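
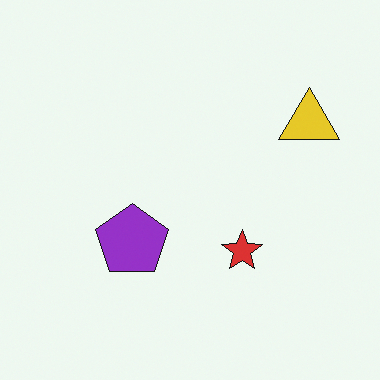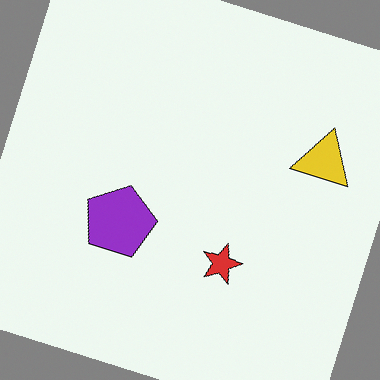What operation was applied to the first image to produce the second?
This is the original image rotated clockwise by a moderate amount.

Every shape is tilted by the same angle and the image corners show triangular fill wedges — a whole-image rotation by a non-right angle.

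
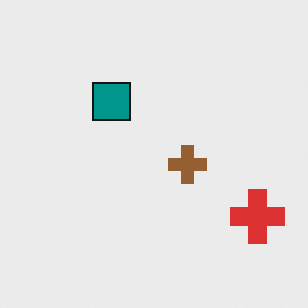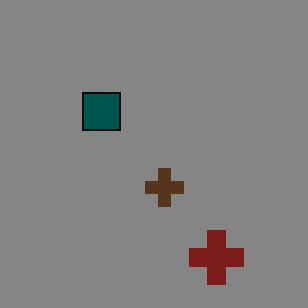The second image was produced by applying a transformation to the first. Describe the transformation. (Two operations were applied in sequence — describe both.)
The transformation is: transposed (reflected across the top-left ↔ bottom-right diagonal), then noticeably darkened.

Shapes have swapped their row and column positions — what was in the top-right is now in the bottom-left — a diagonal reflection. Every pixel — background and shapes alike — is uniformly darkened.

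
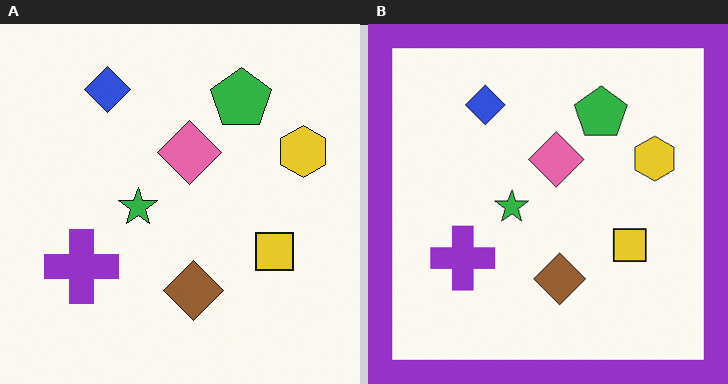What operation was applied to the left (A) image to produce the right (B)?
The image was framed with a purple border.

A solid purple frame runs around the edge of the right (B) image, with the content slightly shrunk inside it.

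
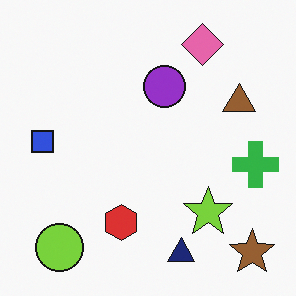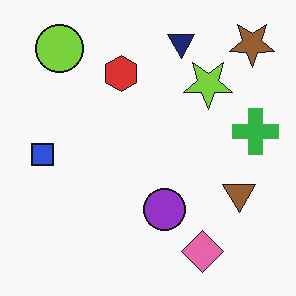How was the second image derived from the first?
The transformation is: flipped vertically (top ↔ bottom).

The navy triangle is in the bottom of the first image and the top of the second — shapes on opposite sides of the horizontal midline have swapped in a mirror flip.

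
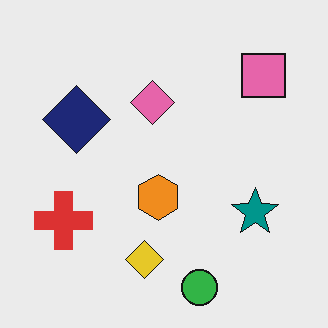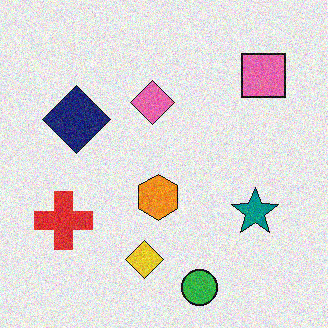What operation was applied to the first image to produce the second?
This is the original image degraded with visible gaussian noise.

Random speckle covers the whole image, including the flat background.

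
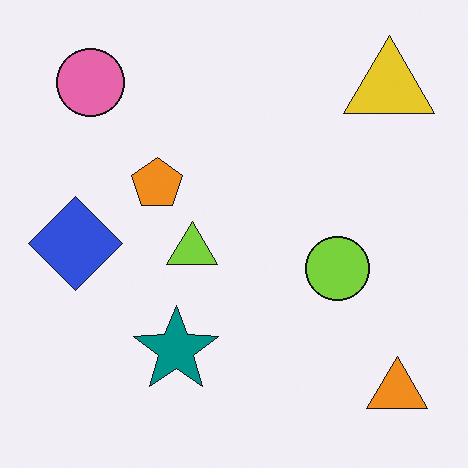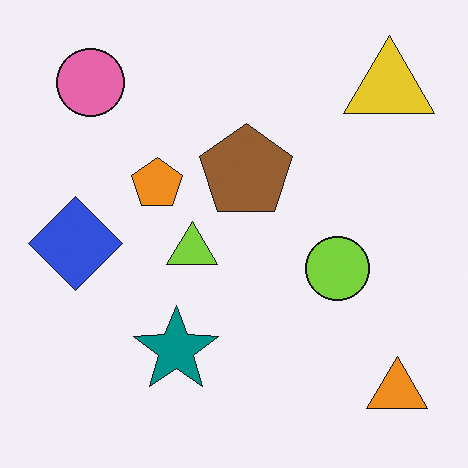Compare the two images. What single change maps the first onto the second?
Overlaid with an additional brown pentagon.

A brown pentagon appears in the second image that is absent from the first.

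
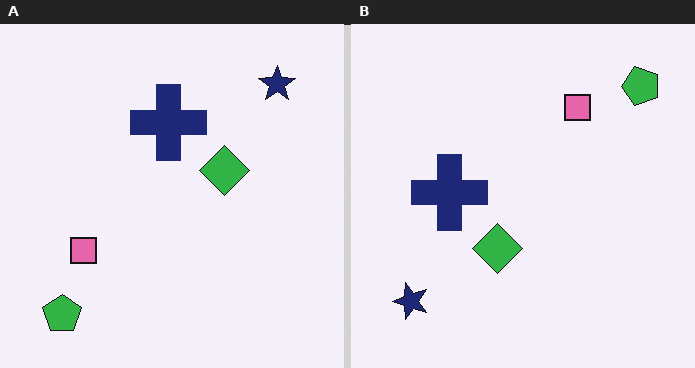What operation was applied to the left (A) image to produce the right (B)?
This is the original image transposed (reflected across the top-left ↔ bottom-right diagonal).

Shapes have swapped their row and column positions — what was in the top-right is now in the bottom-left — a diagonal reflection.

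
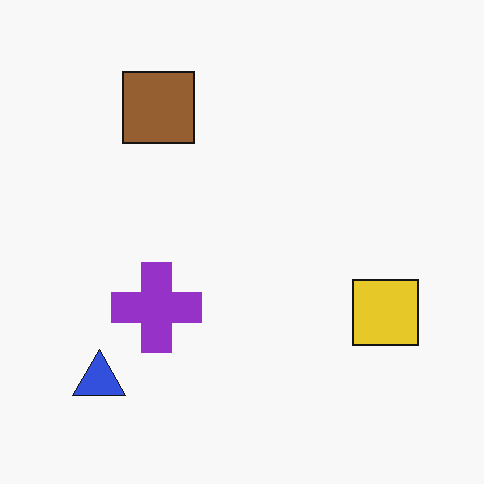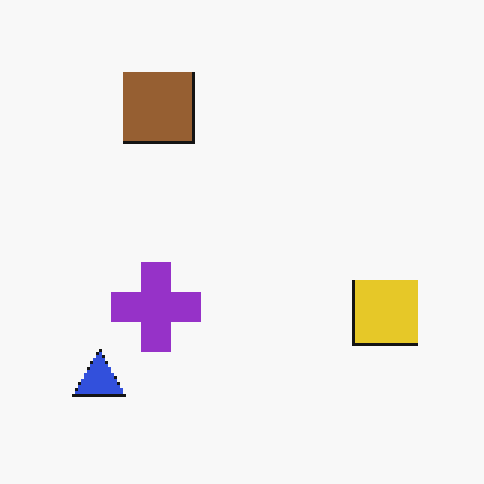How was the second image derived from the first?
It was mildly pixelated.

Shapes are reduced to large square blocks; fine edges and outlines are lost — a downscale-then-upscale (mosaic) effect.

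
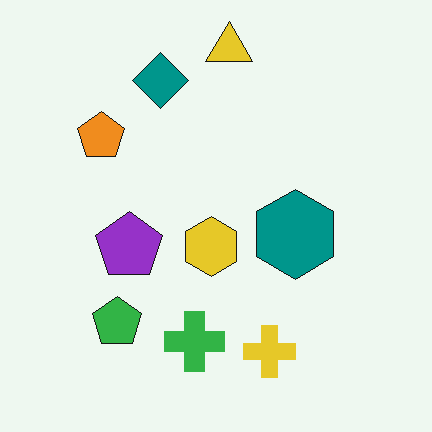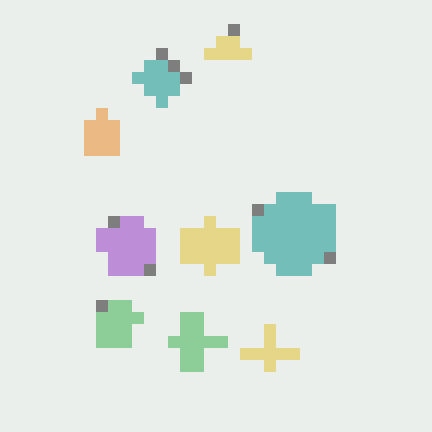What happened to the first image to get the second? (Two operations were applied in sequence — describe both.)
The image was washed out (contrast reduced), then heavily pixelated into large blocks.

Tones are pushed toward mid-grey across the whole image — a global contrast change. Shapes are reduced to large square blocks; fine edges and outlines are lost — a downscale-then-upscale (mosaic) effect.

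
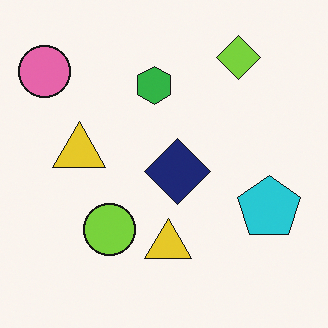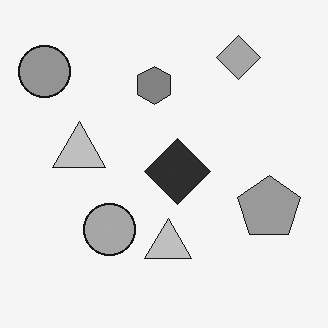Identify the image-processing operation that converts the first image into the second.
The transformation is: converted to grayscale.

All color is removed — every shape is now a shade of grey.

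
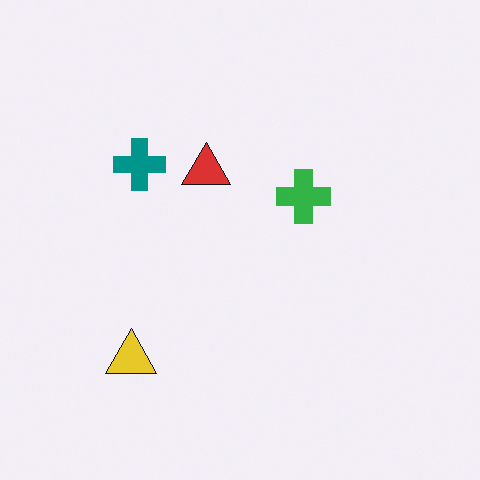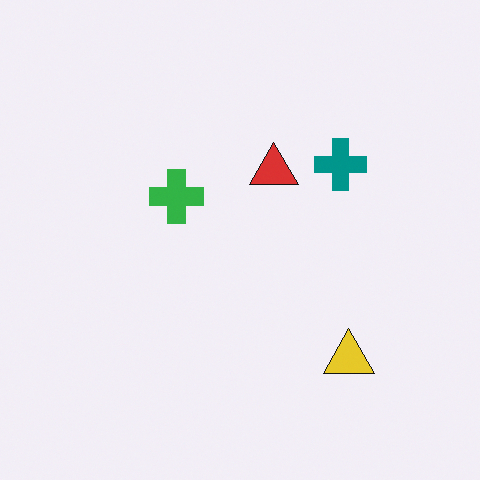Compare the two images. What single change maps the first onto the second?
Flipped horizontally (left ↔ right).

The yellow triangle is in the bottom-left of the first image and the bottom-right of the second — shapes on opposite sides of the vertical midline have swapped in a mirror flip.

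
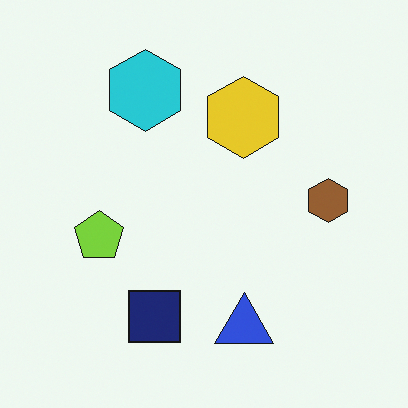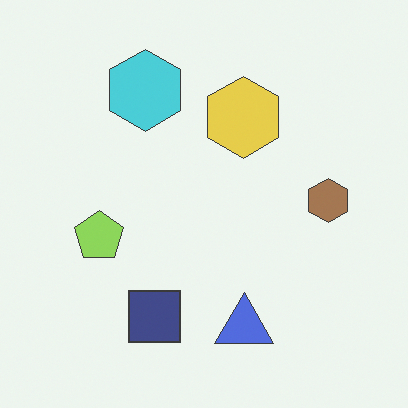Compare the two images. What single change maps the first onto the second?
The transformation is: given slightly reduced contrast.

Tones are pushed toward mid-grey across the whole image — a global contrast change.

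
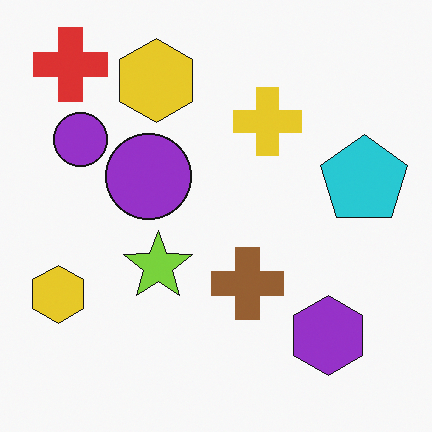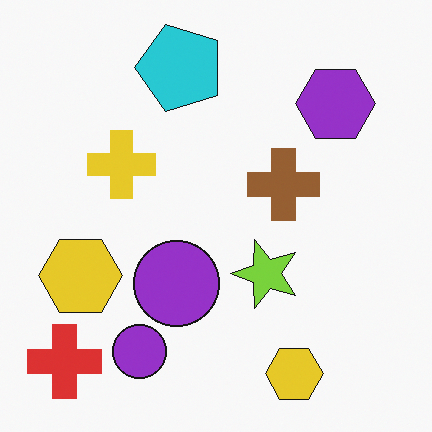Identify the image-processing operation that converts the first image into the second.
Rotated 90° counter-clockwise.

The red cross sits in the top-left of the first image and the bottom-left of the second — consistent with a whole-image 90° counter-clockwise rotation.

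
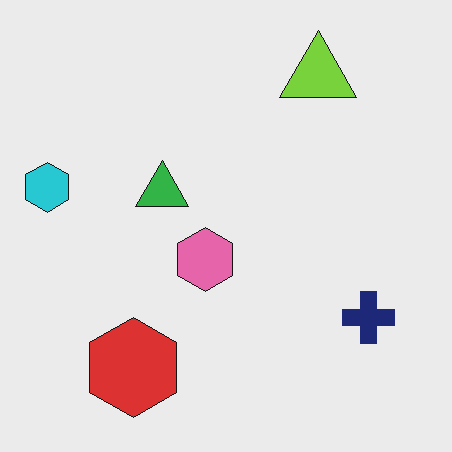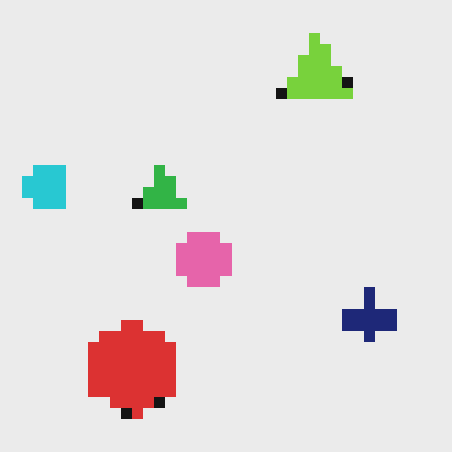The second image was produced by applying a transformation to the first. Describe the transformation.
It was heavily pixelated into large blocks.

Shapes are reduced to large square blocks; fine edges and outlines are lost — a downscale-then-upscale (mosaic) effect.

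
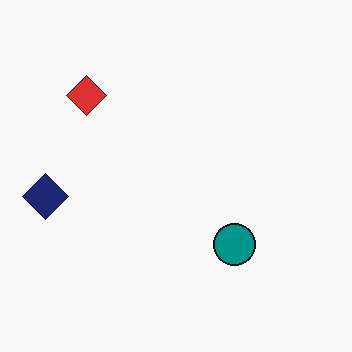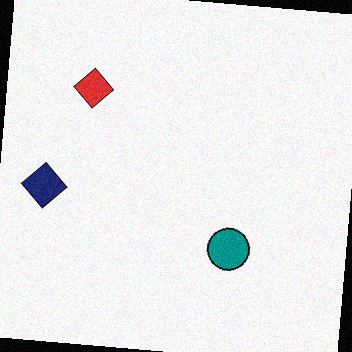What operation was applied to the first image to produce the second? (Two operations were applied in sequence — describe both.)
It was rotated clockwise by a slight angle, then degraded with light additive noise.

Every shape is tilted by the same angle and the image corners show triangular fill wedges — a whole-image rotation by a non-right angle. Random speckle covers the whole image, including the flat background.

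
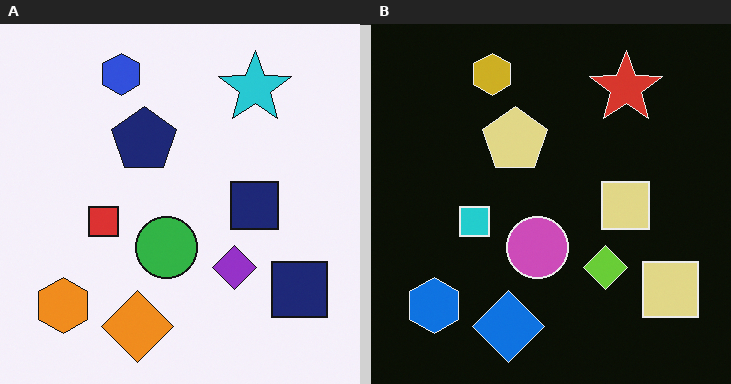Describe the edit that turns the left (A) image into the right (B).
The image was color-inverted (negative).

The light background has become dark and every shape's color is its complement — a photographic negative.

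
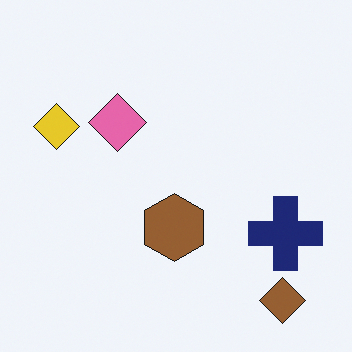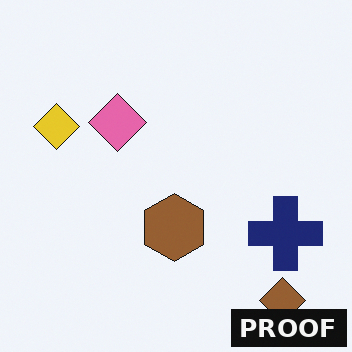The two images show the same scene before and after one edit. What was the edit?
The transformation is: watermarked with the text "PROOF" in the lower-right corner.

A dark label reading "PROOF" appears in the lower-right corner.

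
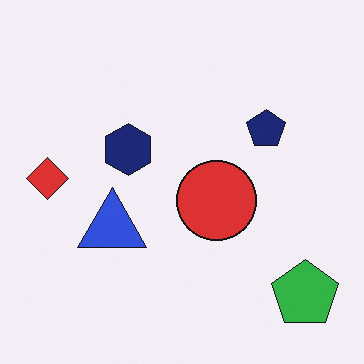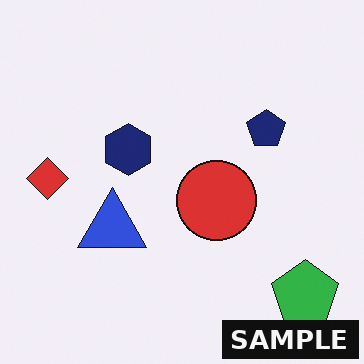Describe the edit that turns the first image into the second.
Watermarked with the text "SAMPLE" in the lower-right corner.

A dark label reading "SAMPLE" appears in the lower-right corner.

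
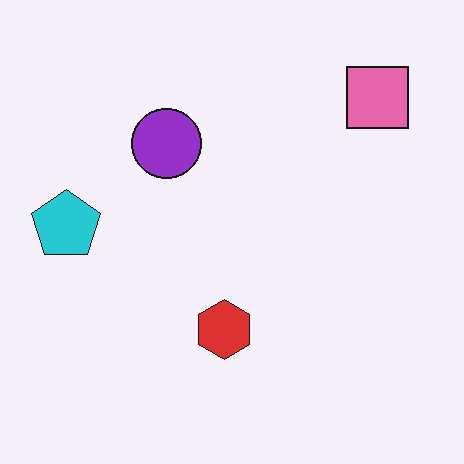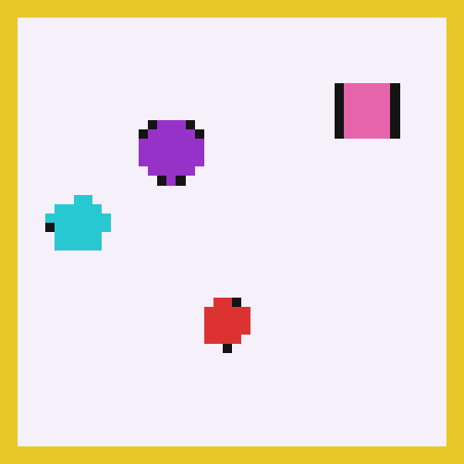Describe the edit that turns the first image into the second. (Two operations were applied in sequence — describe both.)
This is the original image coarsely pixelated, then framed with a yellow border.

Shapes are reduced to large square blocks; fine edges and outlines are lost — a downscale-then-upscale (mosaic) effect. A solid yellow frame runs around the edge of the second image, with the content slightly shrunk inside it.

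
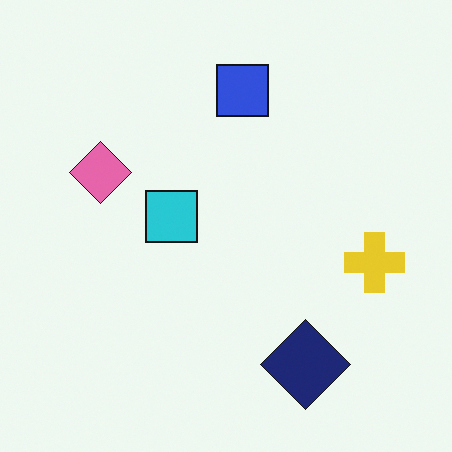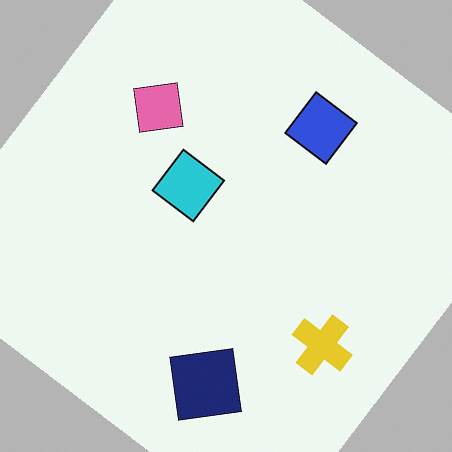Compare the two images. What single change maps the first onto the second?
The second image is the first rotated clockwise by a large amount — several tens of degrees.

Every shape is tilted by the same angle and the image corners show triangular fill wedges — a whole-image rotation by a non-right angle.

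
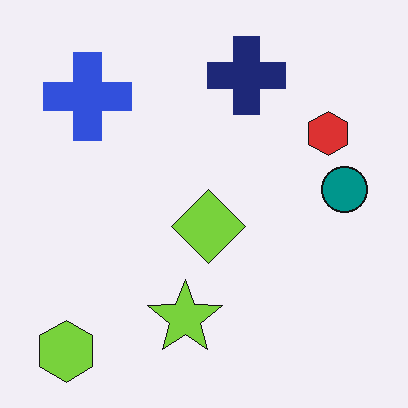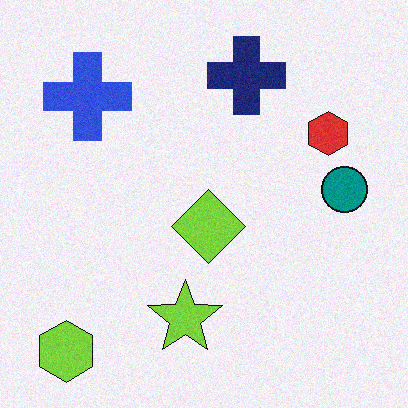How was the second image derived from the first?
The second image is the first degraded with subtle gaussian noise.

Random speckle covers the whole image, including the flat background.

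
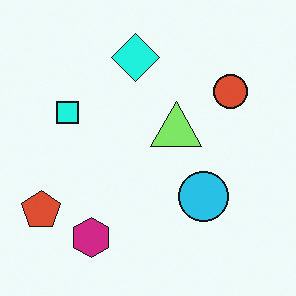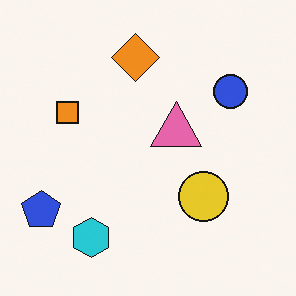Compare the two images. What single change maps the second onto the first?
It was hue-shifted noticeably.

Every shape's color has rotated by the same amount around the hue wheel — a uniform hue shift.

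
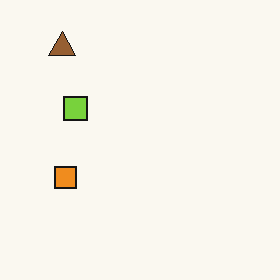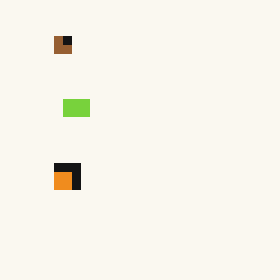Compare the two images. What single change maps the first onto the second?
The image was coarsely pixelated.

Shapes are reduced to large square blocks; fine edges and outlines are lost — a downscale-then-upscale (mosaic) effect.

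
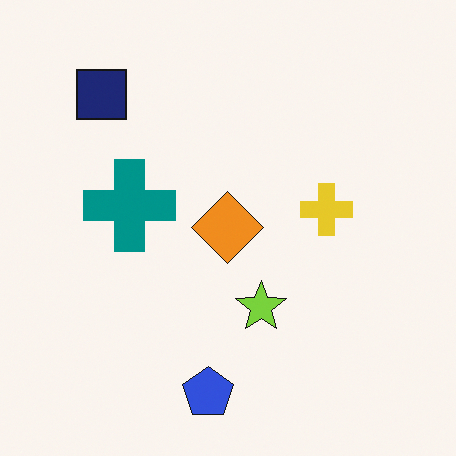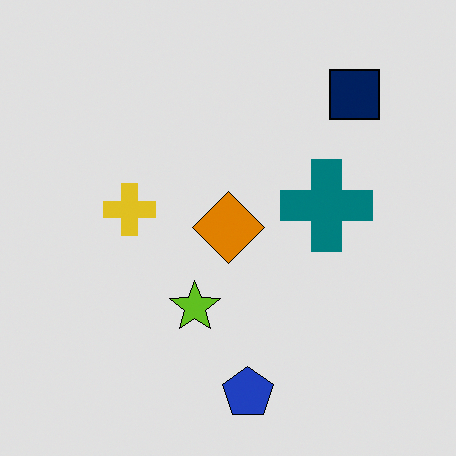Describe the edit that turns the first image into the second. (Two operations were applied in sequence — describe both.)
The second image is the first moderately posterized, then flipped horizontally (left ↔ right).

Each flat color has snapped to a coarser quantized level — most visibly, the near-white background has dropped to a flat grey. The navy square is in the top-left of the first image and the top-right of the second — shapes on opposite sides of the vertical midline have swapped in a mirror flip.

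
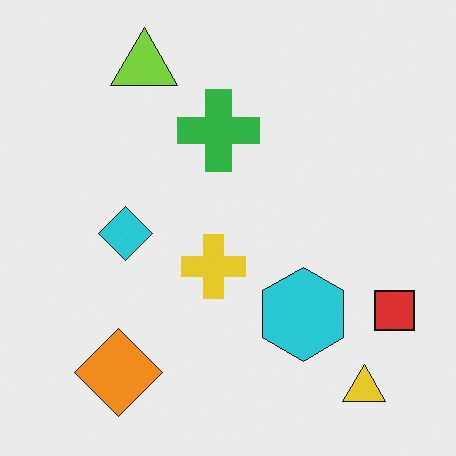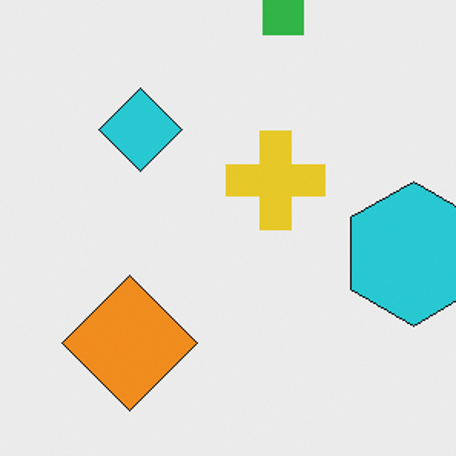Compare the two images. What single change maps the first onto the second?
It was cropped slightly and scaled back up.

The visible shapes are larger and the field of view is narrower; shapes near the original edges may be partly or wholly outside the frame — a crop-and-rescale.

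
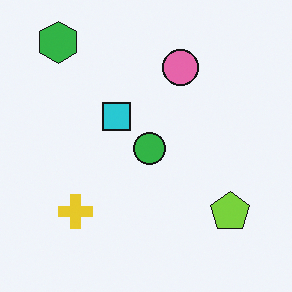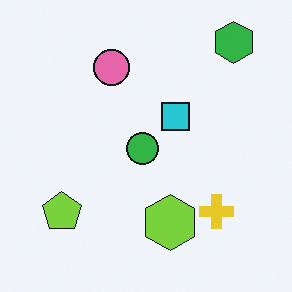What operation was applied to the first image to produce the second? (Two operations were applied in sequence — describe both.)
The second image is the first flipped horizontally (left ↔ right), then overlaid with an additional lime hexagon.

The green hexagon is in the top-left of the first image and the top-right of the second — shapes on opposite sides of the vertical midline have swapped in a mirror flip. A lime hexagon appears in the second image that is absent from the first.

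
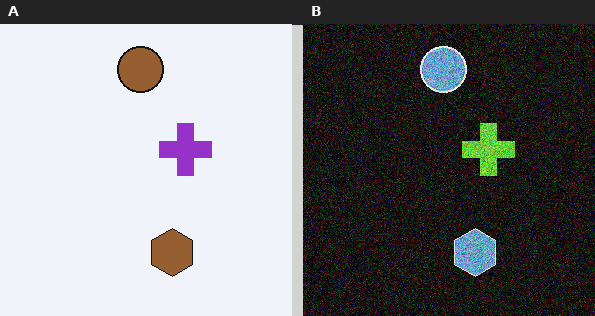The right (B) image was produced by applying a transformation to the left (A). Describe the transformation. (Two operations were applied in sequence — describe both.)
This is the original image color-inverted (negative), then degraded with a thick layer of grain.

The light background has become dark and every shape's color is its complement — a photographic negative. Random speckle covers the whole image, including the flat background.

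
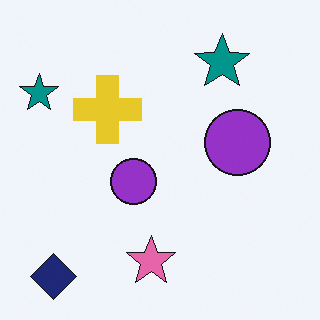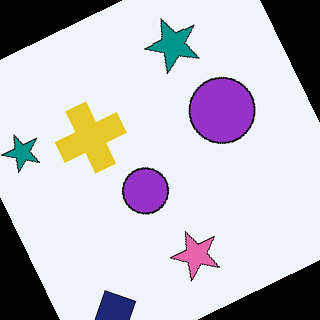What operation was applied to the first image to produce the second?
Rotated counter-clockwise by a moderate amount.

Every shape is tilted by the same angle and the image corners show triangular fill wedges — a whole-image rotation by a non-right angle.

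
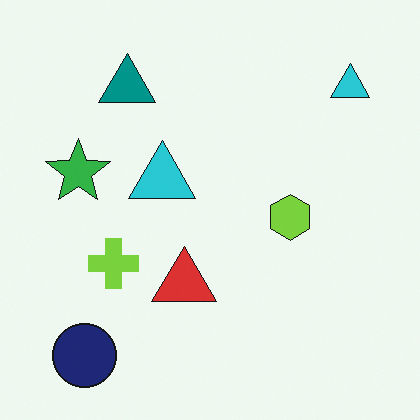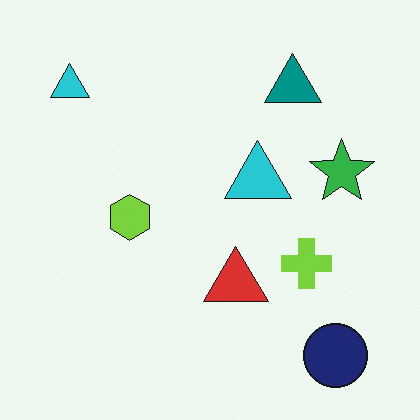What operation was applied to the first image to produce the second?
The transformation is: flipped horizontally (left ↔ right).

The green star is in the left of the first image and the right of the second — shapes on opposite sides of the vertical midline have swapped in a mirror flip.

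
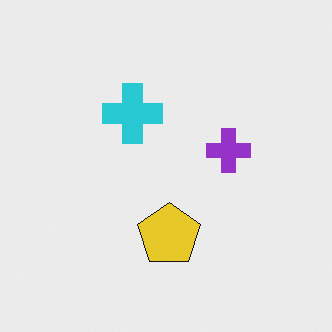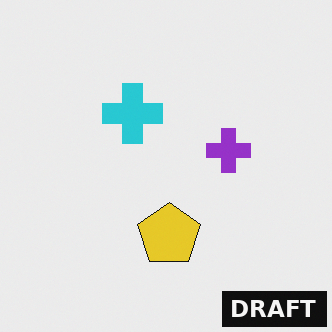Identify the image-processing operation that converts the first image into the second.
It was watermarked with the text "DRAFT" in the lower-right corner.

A dark label reading "DRAFT" appears in the lower-right corner.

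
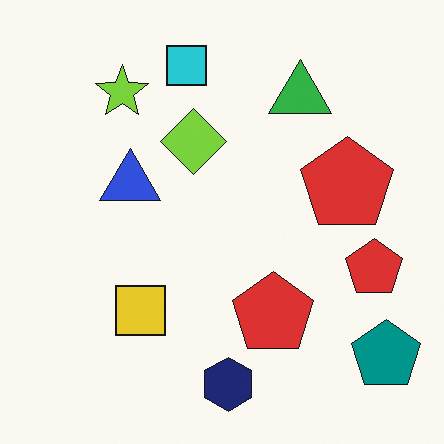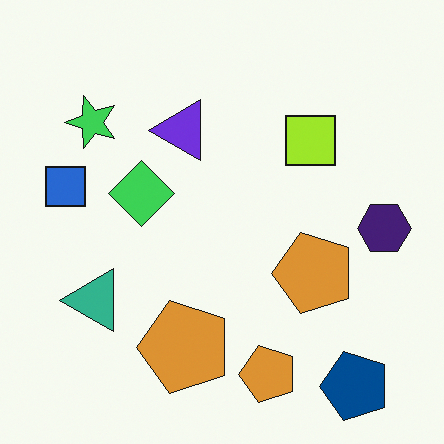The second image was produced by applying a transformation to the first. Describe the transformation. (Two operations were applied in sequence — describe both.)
The image was hue-shifted slightly, then transposed (reflected across the top-left ↔ bottom-right diagonal).

Every shape's color has rotated by the same amount around the hue wheel — a uniform hue shift. Shapes have swapped their row and column positions — what was in the top-right is now in the bottom-left — a diagonal reflection.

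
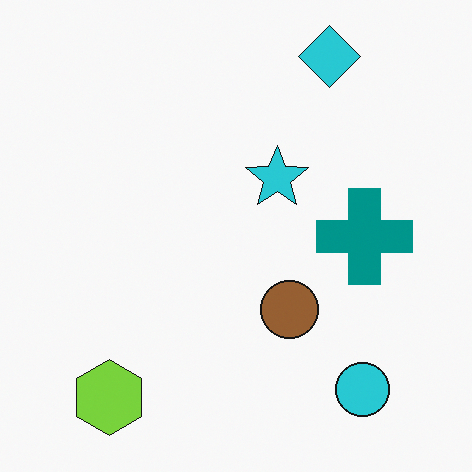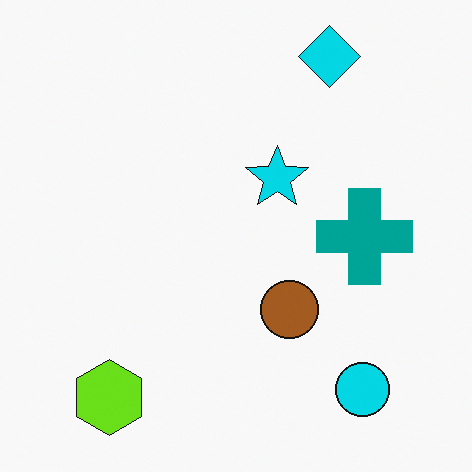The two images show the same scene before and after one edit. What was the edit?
The transformation is: slightly oversaturated.

All colors are more vivid — a global saturation change.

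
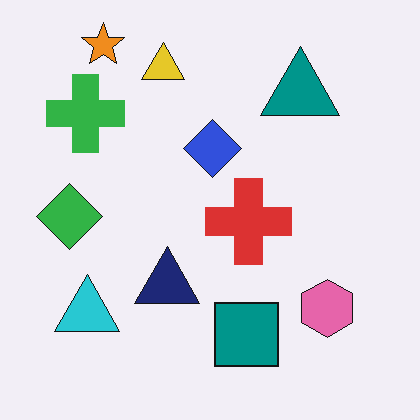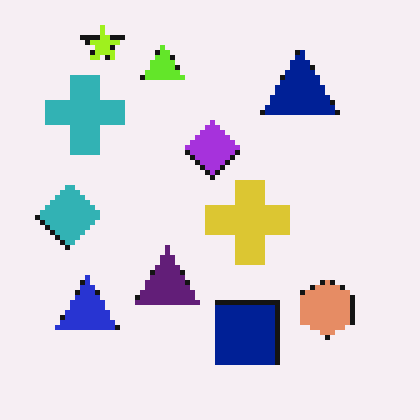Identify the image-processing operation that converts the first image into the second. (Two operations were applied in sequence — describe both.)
The transformation is: hue-shifted by a small amount, then mildly pixelated.

Every shape's color has rotated by the same amount around the hue wheel — a uniform hue shift. Shapes are reduced to large square blocks; fine edges and outlines are lost — a downscale-then-upscale (mosaic) effect.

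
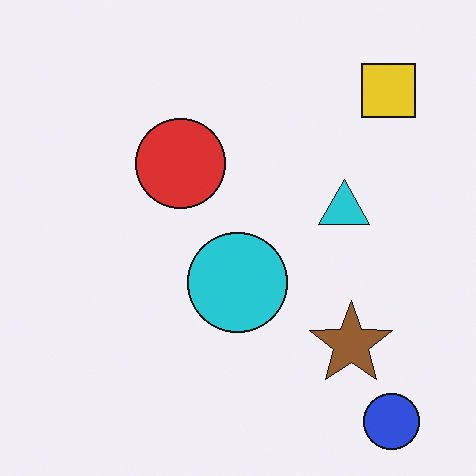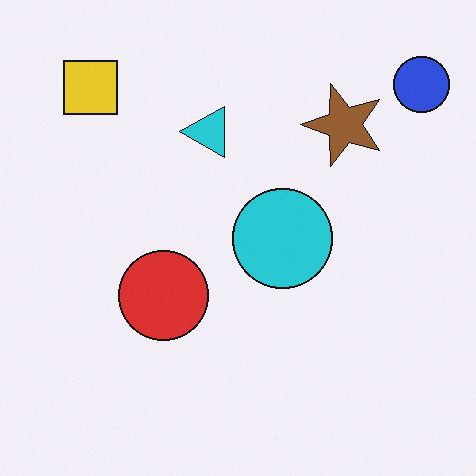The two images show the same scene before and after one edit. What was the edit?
Rotated 90° counter-clockwise.

The blue circle sits in the bottom-right of the first image and the top-right of the second — consistent with a whole-image 90° counter-clockwise rotation.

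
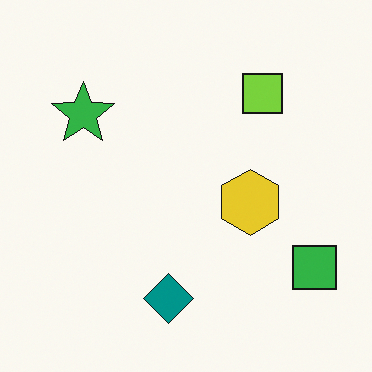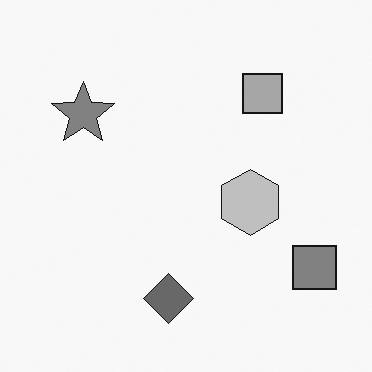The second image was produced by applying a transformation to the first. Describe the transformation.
It was converted to grayscale.

All color is removed — every shape is now a shade of grey.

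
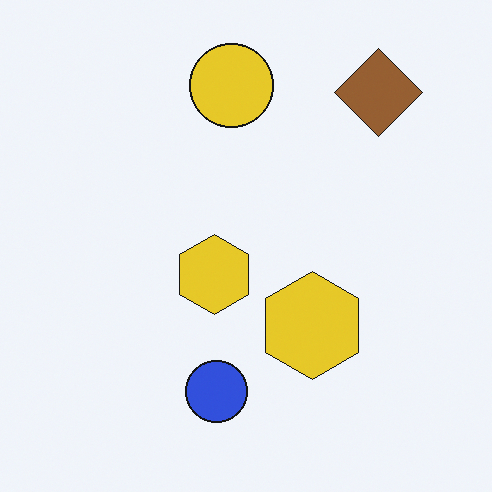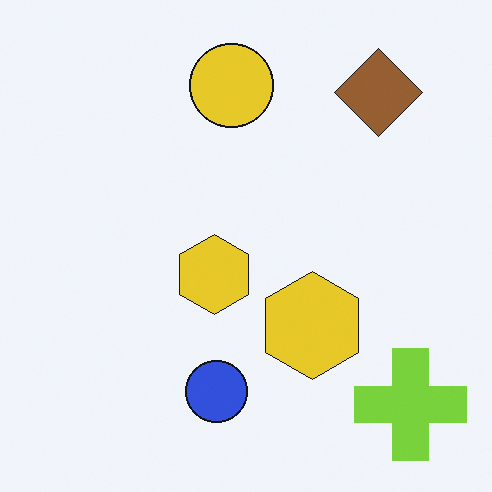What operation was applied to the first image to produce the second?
This is the original image overlaid with an additional lime cross.

A lime cross appears in the second image that is absent from the first.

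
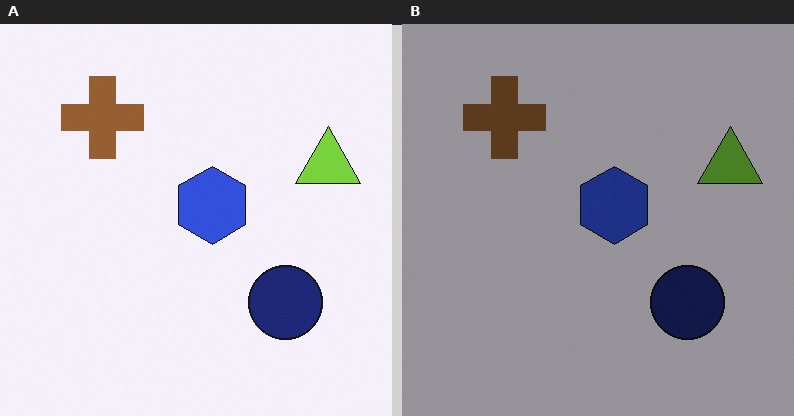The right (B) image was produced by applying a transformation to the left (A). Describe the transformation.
The right (B) image is the left (A) noticeably darkened.

Every pixel — background and shapes alike — is uniformly darkened.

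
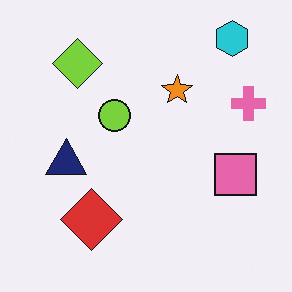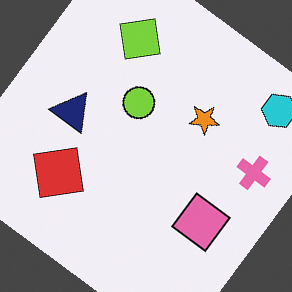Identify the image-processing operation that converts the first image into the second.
This is the original image rotated clockwise by a large amount — several tens of degrees.

Every shape is tilted by the same angle and the image corners show triangular fill wedges — a whole-image rotation by a non-right angle.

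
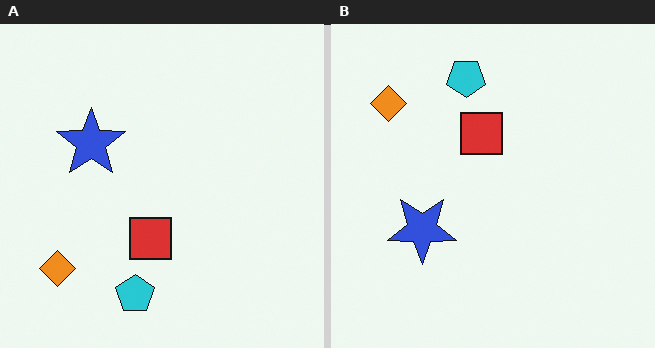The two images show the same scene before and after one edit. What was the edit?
The image was flipped vertically (top ↔ bottom).

The cyan pentagon is in the bottom of the left (A) image and the top of the right (B) — shapes on opposite sides of the horizontal midline have swapped in a mirror flip.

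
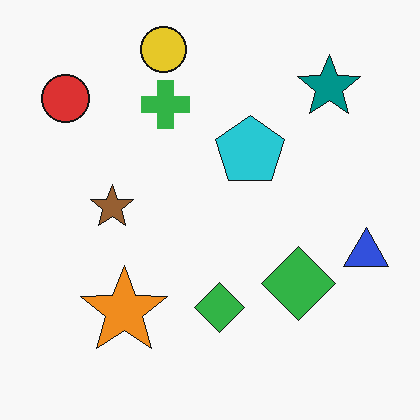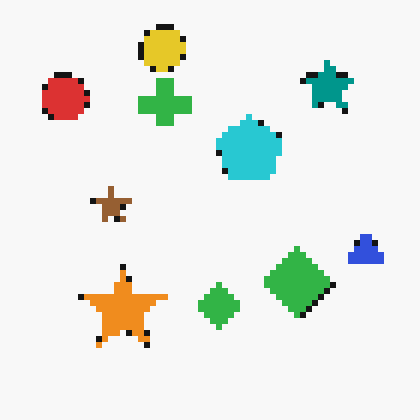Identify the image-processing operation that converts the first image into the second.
Moderately pixelated.

Shapes are reduced to large square blocks; fine edges and outlines are lost — a downscale-then-upscale (mosaic) effect.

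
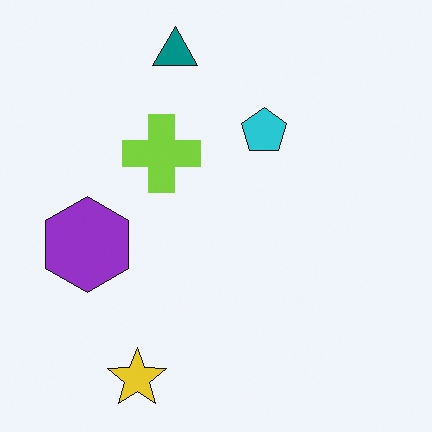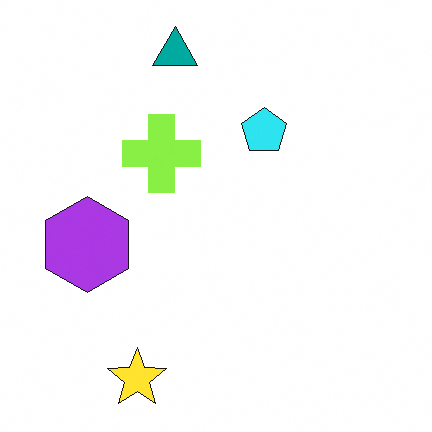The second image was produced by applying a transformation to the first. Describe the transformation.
The second image is the first slightly brightened.

Every pixel — background and shapes alike — is uniformly brightened.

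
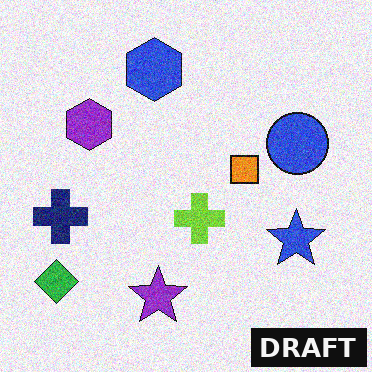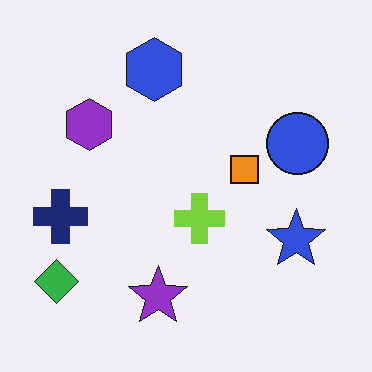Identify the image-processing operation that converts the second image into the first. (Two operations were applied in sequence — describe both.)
The first image is the second degraded with moderate additive noise, then watermarked with the text "DRAFT" in the lower-right corner.

Random speckle covers the whole image, including the flat background. A dark label reading "DRAFT" appears in the lower-right corner.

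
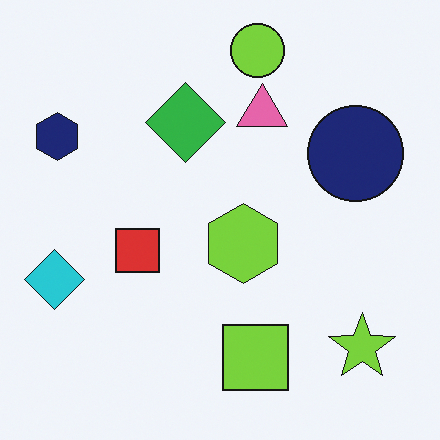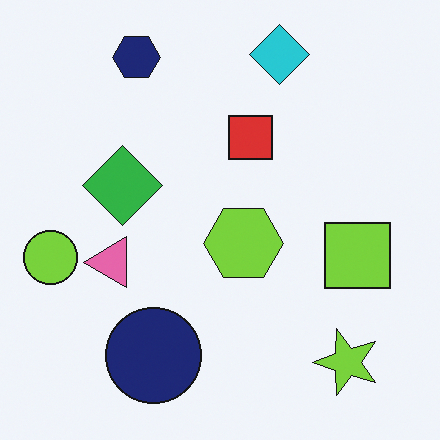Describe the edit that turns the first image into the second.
Transposed (reflected across the top-left ↔ bottom-right diagonal).

Shapes have swapped their row and column positions — what was in the top-right is now in the bottom-left — a diagonal reflection.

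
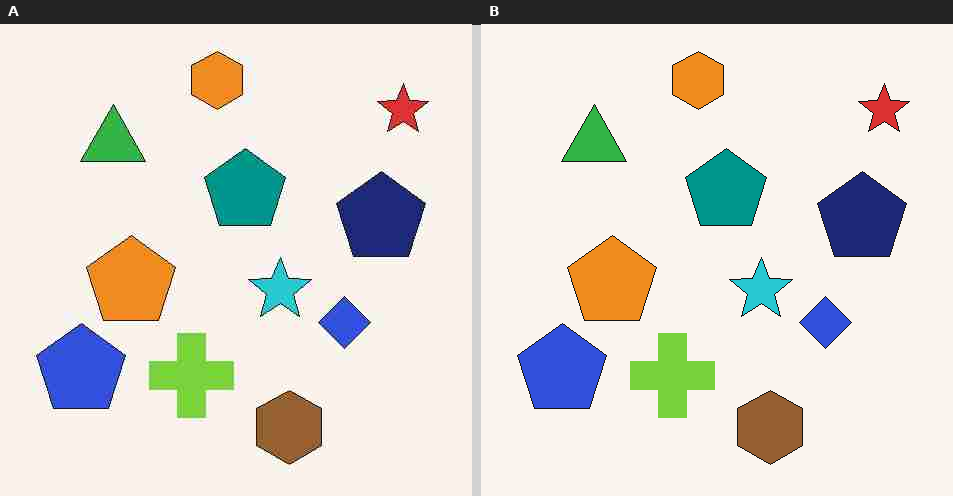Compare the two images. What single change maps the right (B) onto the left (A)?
The image was heavily JPEG-compressed with obvious blocking artifacts.

Blocky 8×8 compression artifacts appear around shape edges and the flat background shows ringing — characteristic JPEG degradation.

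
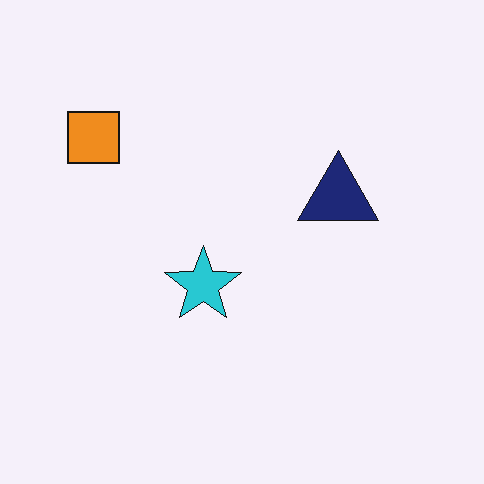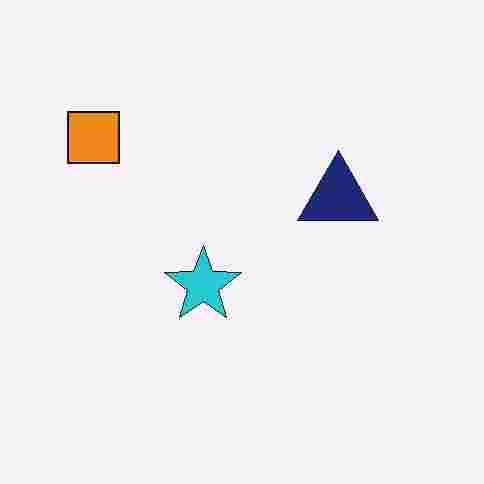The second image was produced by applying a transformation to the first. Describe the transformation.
The image was heavily JPEG-compressed with obvious blocking artifacts.

Blocky 8×8 compression artifacts appear around shape edges and the flat background shows ringing — characteristic JPEG degradation.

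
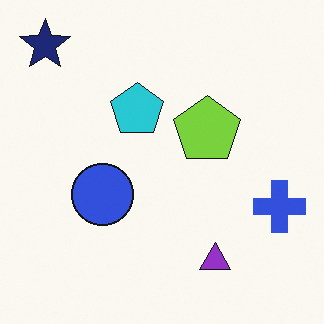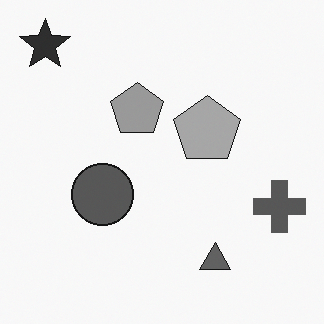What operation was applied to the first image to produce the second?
This is the original image converted to grayscale.

All color is removed — every shape is now a shade of grey.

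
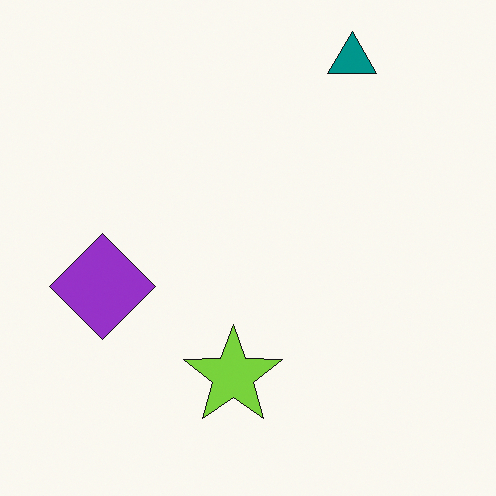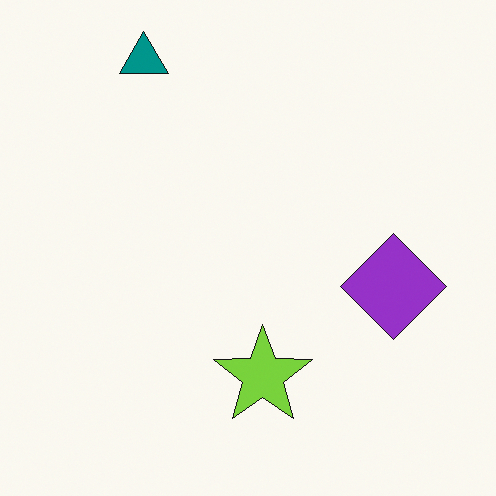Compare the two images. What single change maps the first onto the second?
The transformation is: flipped horizontally (left ↔ right).

The purple diamond is in the left of the first image and the right of the second — shapes on opposite sides of the vertical midline have swapped in a mirror flip.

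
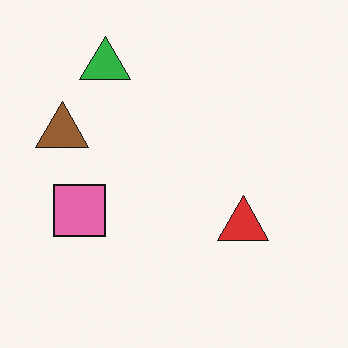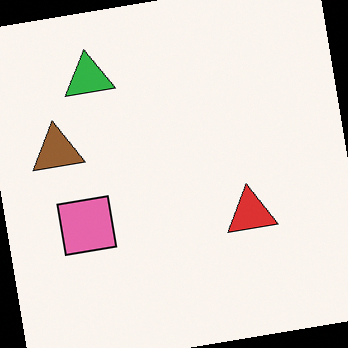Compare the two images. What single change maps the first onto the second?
This is the original image rotated counter-clockwise by a slight angle.

Every shape is tilted by the same angle and the image corners show triangular fill wedges — a whole-image rotation by a non-right angle.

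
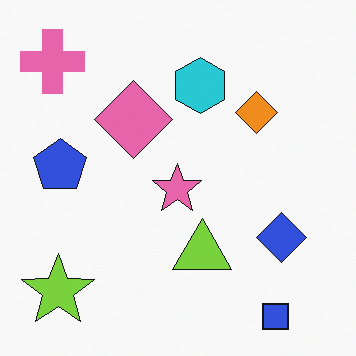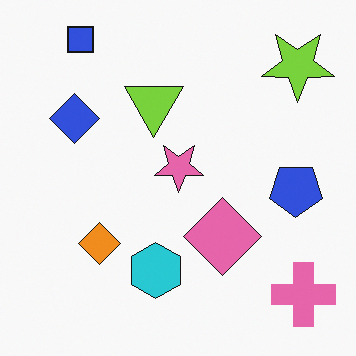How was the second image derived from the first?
The image was rotated 180°.

The pink cross sits in the top-left of the first image and the bottom-right of the second — consistent with a whole-image 180° rotation.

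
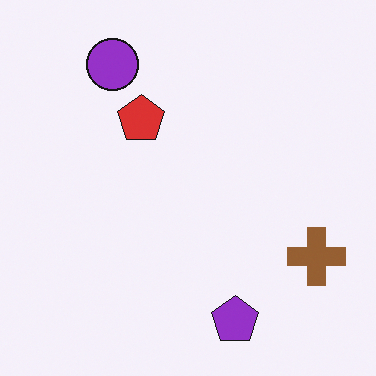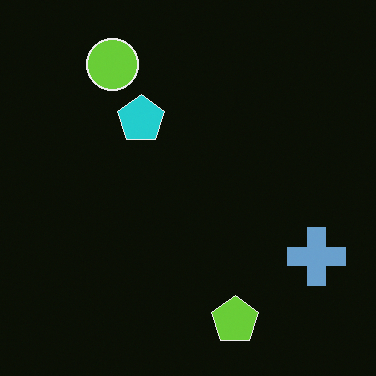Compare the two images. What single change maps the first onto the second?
The image was color-inverted (negative).

The light background has become dark and every shape's color is its complement — a photographic negative.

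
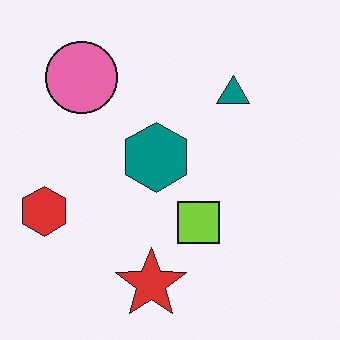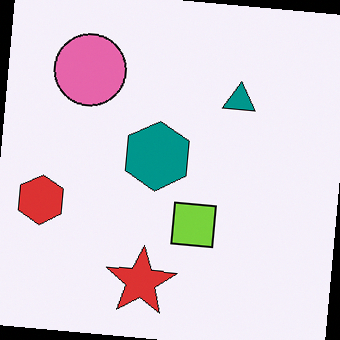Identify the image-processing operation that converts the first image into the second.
It was rotated clockwise by a small amount.

Every shape is tilted by the same angle and the image corners show triangular fill wedges — a whole-image rotation by a non-right angle.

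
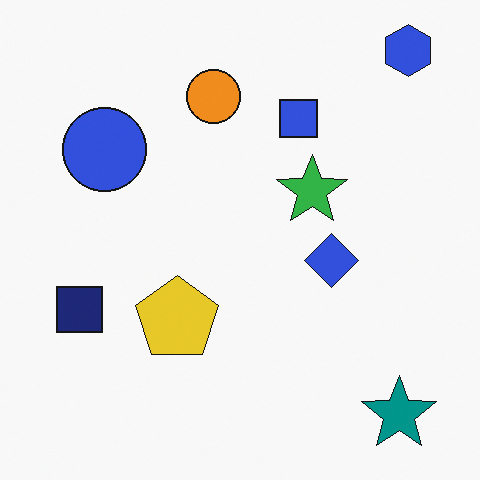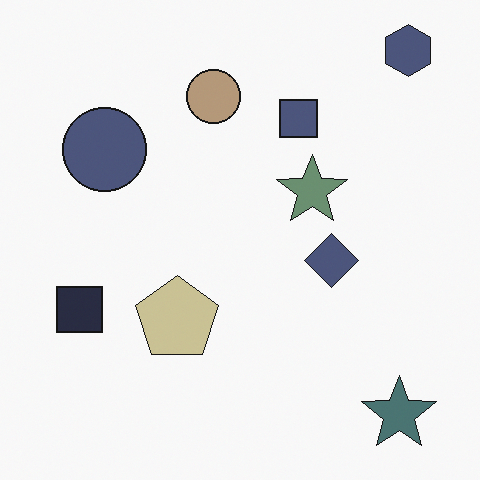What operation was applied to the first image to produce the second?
This is the original image made much more muted (saturation change).

All colors are more muted and greyish — a global saturation change.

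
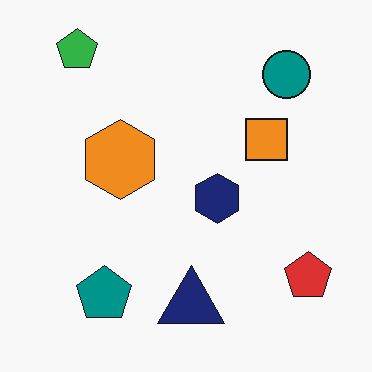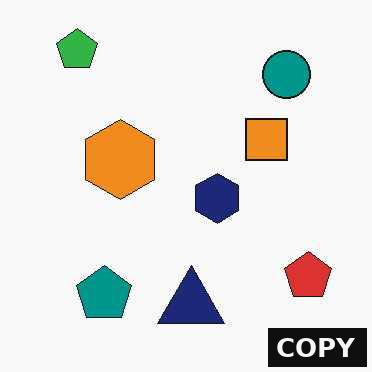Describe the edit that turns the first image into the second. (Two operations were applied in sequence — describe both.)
This is the original image JPEG-compressed with visible artifacts, then watermarked with the text "COPY" in the lower-right corner.

Blocky 8×8 compression artifacts appear around shape edges and the flat background shows ringing — characteristic JPEG degradation. A dark label reading "COPY" appears in the lower-right corner.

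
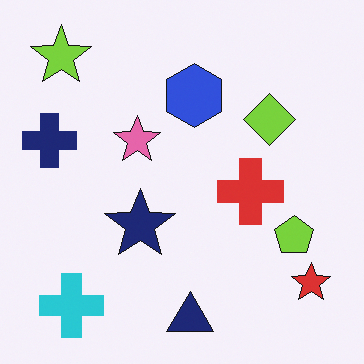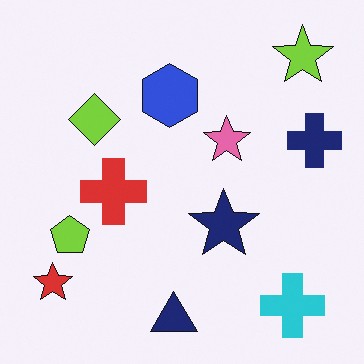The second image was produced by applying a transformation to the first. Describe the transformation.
This is the original image flipped horizontally (left ↔ right).

The navy cross is in the left of the first image and the right of the second — shapes on opposite sides of the vertical midline have swapped in a mirror flip.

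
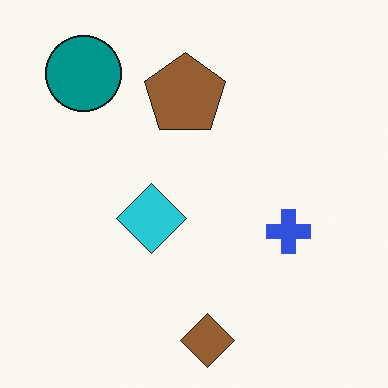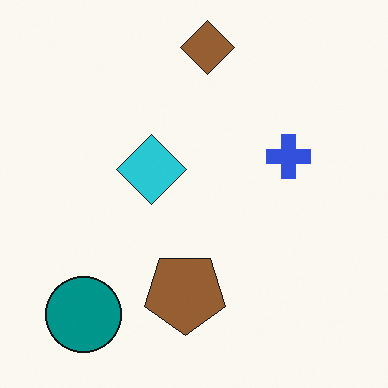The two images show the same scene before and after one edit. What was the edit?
Flipped vertically (top ↔ bottom).

The brown diamond is in the bottom of the first image and the top of the second — shapes on opposite sides of the horizontal midline have swapped in a mirror flip.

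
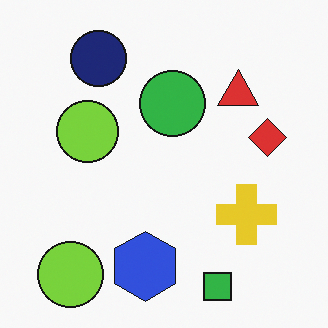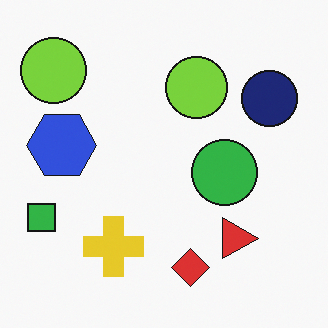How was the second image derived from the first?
The image was rotated 90° clockwise.

The green square sits in the bottom of the first image and the left of the second — consistent with a whole-image 90° clockwise rotation.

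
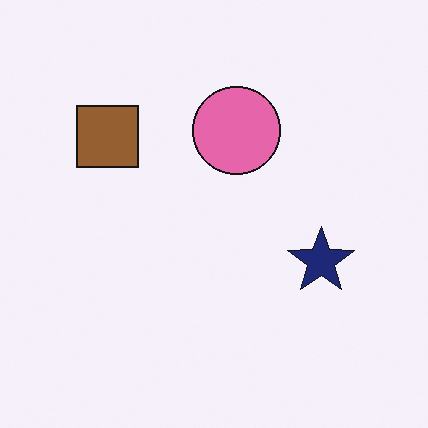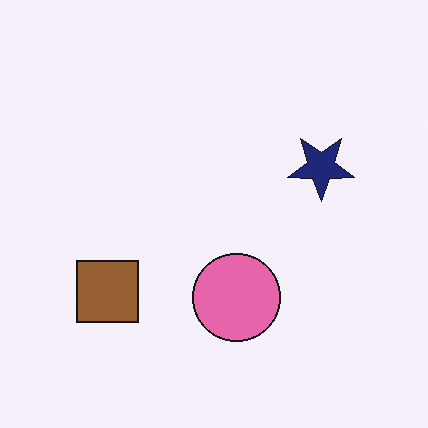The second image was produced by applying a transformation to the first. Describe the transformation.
The transformation is: flipped vertically (top ↔ bottom).

The pink circle is in the top of the first image and the bottom of the second — shapes on opposite sides of the horizontal midline have swapped in a mirror flip.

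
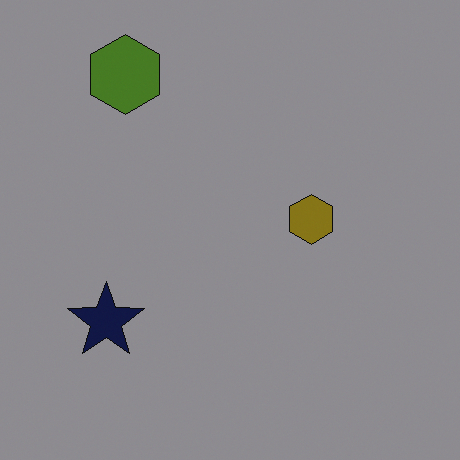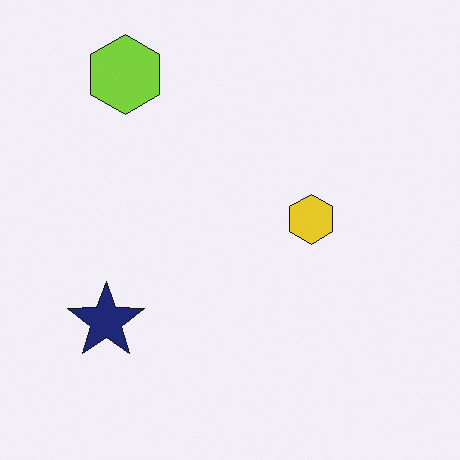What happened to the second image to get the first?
The first image is the second noticeably darkened.

Every pixel — background and shapes alike — is uniformly darkened.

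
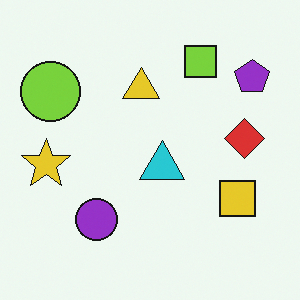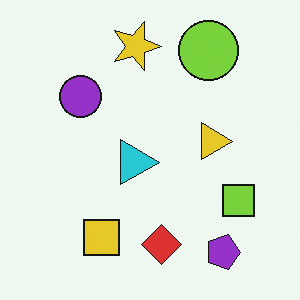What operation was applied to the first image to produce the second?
The transformation is: rotated 90° clockwise.

The purple pentagon sits in the top-right of the first image and the bottom-right of the second — consistent with a whole-image 90° clockwise rotation.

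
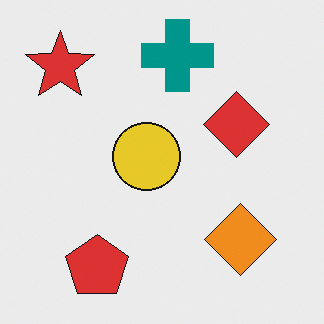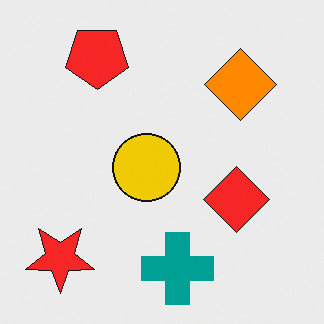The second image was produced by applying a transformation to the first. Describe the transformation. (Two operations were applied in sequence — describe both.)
The second image is the first flipped vertically (top ↔ bottom), then slightly oversaturated.

The teal cross is in the top of the first image and the bottom of the second — shapes on opposite sides of the horizontal midline have swapped in a mirror flip. All colors are more vivid — a global saturation change.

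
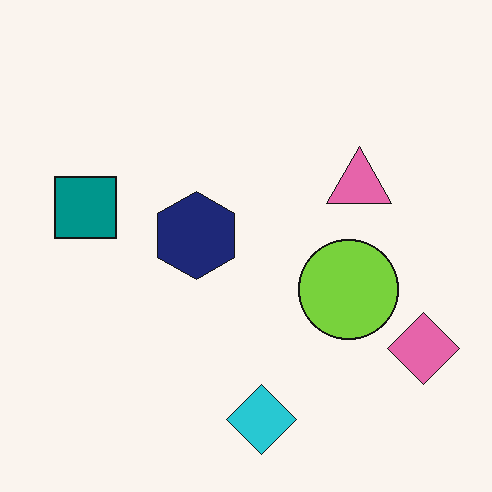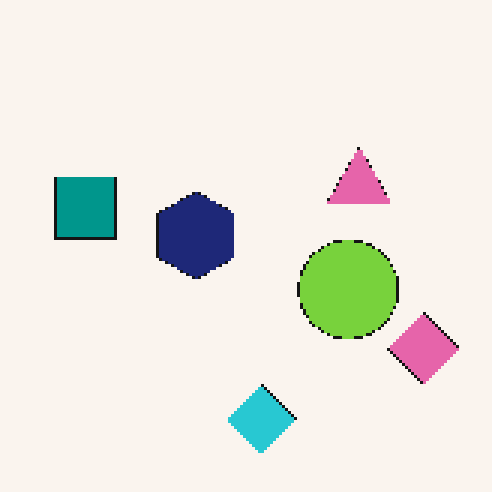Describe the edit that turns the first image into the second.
The image was mildly pixelated.

Shapes are reduced to large square blocks; fine edges and outlines are lost — a downscale-then-upscale (mosaic) effect.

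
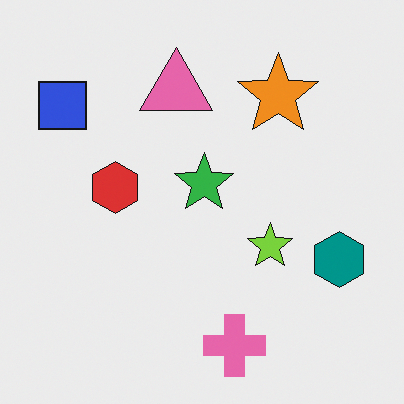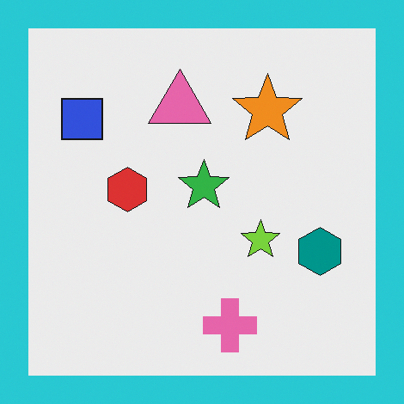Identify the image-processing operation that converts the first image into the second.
The second image is the first framed with a cyan border.

A solid cyan frame runs around the edge of the second image, with the content slightly shrunk inside it.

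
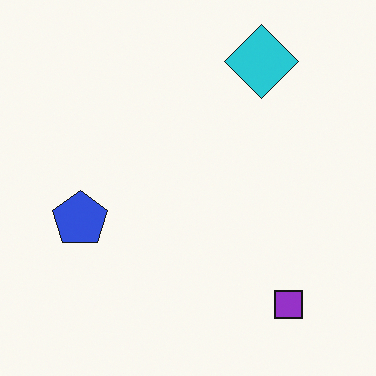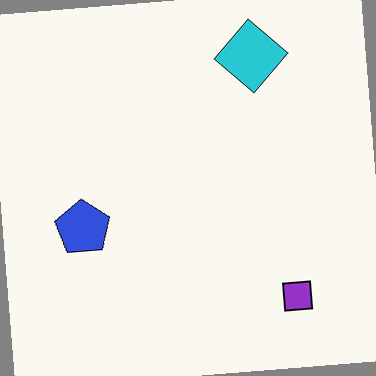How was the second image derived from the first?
The image was rotated counter-clockwise by a small amount.

Every shape is tilted by the same angle and the image corners show triangular fill wedges — a whole-image rotation by a non-right angle.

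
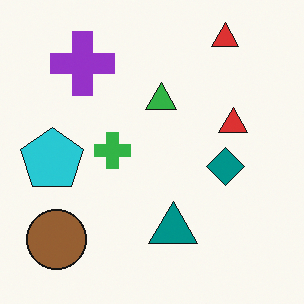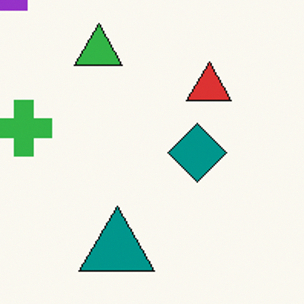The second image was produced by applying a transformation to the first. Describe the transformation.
Cropped slightly and scaled back up.

The visible shapes are larger and the field of view is narrower; shapes near the original edges may be partly or wholly outside the frame — a crop-and-rescale.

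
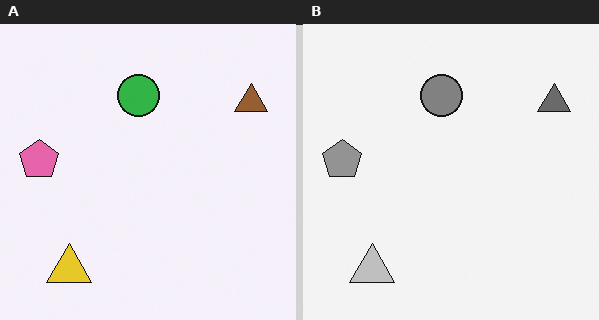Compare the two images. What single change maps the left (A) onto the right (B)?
The right (B) image is the left (A) converted to grayscale.

All color is removed — every shape is now a shade of grey.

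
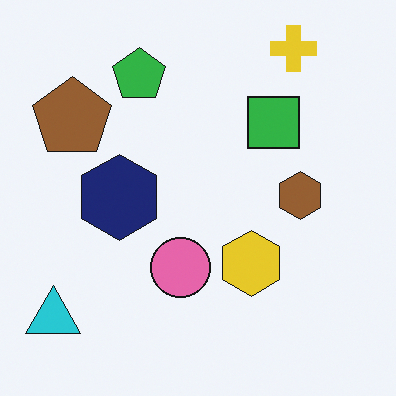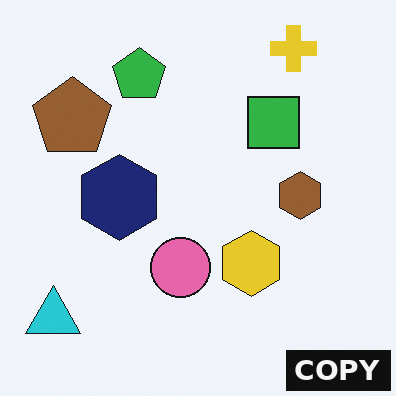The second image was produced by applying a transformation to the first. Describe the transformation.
It was watermarked with the text "COPY" in the lower-right corner.

A dark label reading "COPY" appears in the lower-right corner.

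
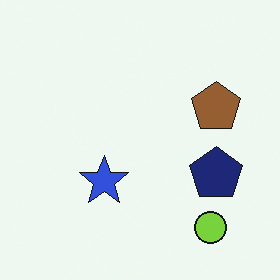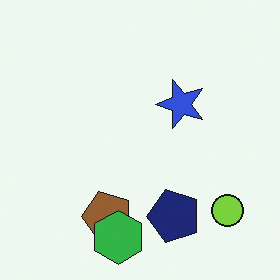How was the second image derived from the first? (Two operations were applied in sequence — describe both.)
The transformation is: transposed (reflected across the top-left ↔ bottom-right diagonal), then overlaid with an additional green hexagon.

Shapes have swapped their row and column positions — what was in the top-right is now in the bottom-left — a diagonal reflection. A green hexagon appears in the second image that is absent from the first.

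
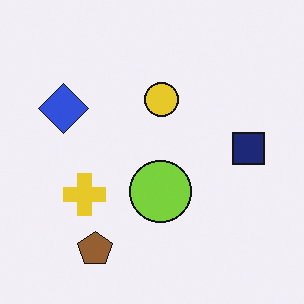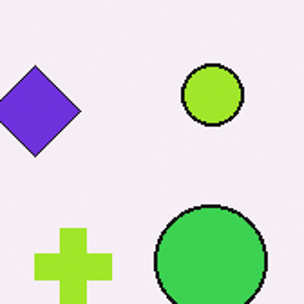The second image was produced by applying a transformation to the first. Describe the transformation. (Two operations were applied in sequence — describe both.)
The image was hue-shifted slightly, then cropped to a noticeably smaller region and rescaled.

Every shape's color has rotated by the same amount around the hue wheel — a uniform hue shift. The visible shapes are larger and the field of view is narrower; shapes near the original edges may be partly or wholly outside the frame — a crop-and-rescale.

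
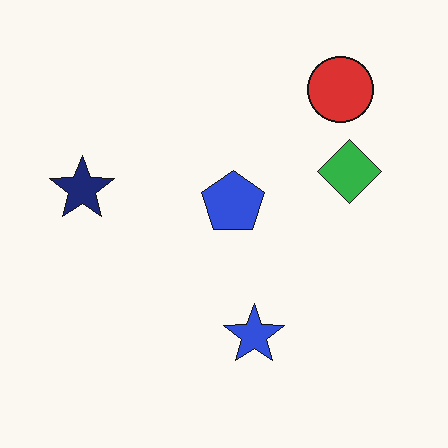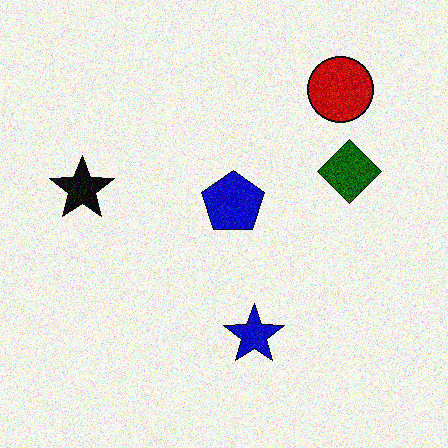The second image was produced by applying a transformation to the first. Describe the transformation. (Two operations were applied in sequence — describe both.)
It was given much higher contrast, then degraded with strong gaussian noise.

Tones are pushed away from mid-grey across the whole image — a global contrast change. Random speckle covers the whole image, including the flat background.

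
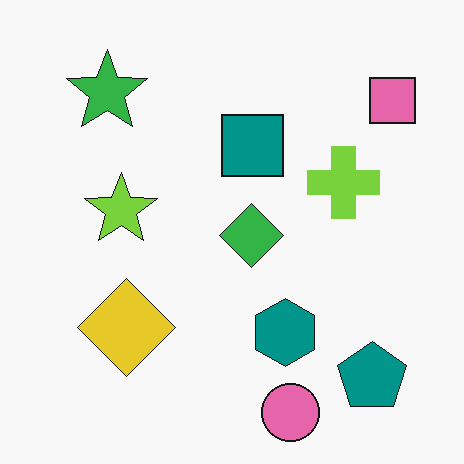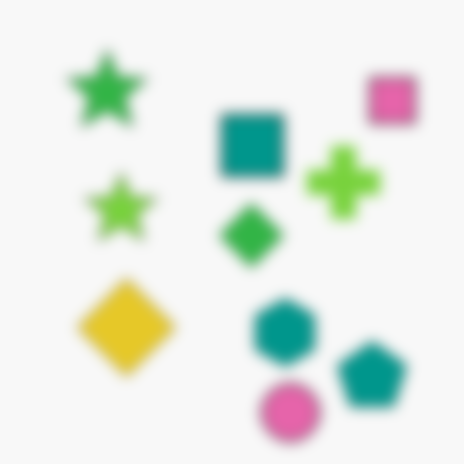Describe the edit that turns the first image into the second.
Heavily blurred.

Shape edges and outlines are uniformly softened across the whole image.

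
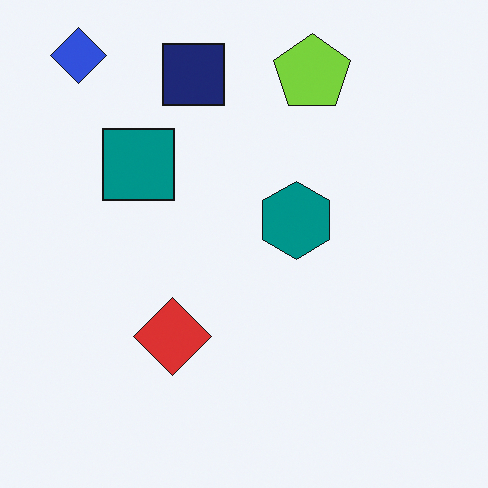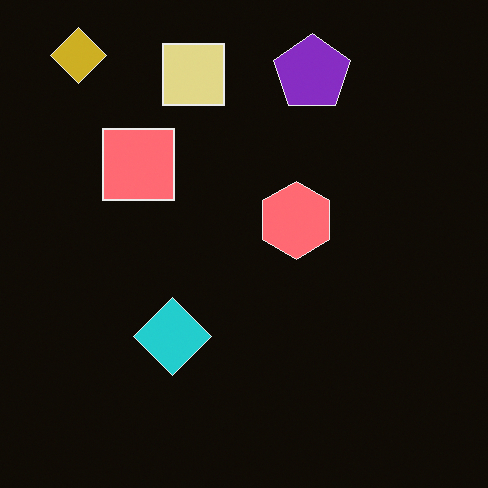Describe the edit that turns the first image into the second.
The transformation is: color-inverted (negative).

The light background has become dark and every shape's color is its complement — a photographic negative.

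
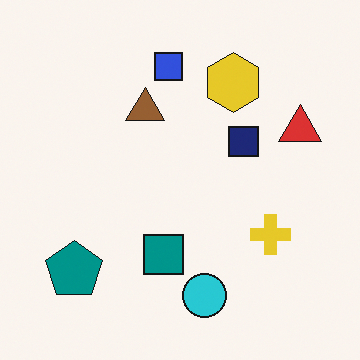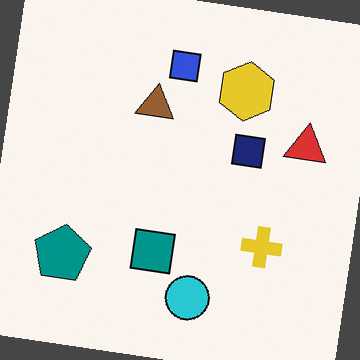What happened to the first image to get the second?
This is the original image rotated clockwise by a few degrees.

Every shape is tilted by the same angle and the image corners show triangular fill wedges — a whole-image rotation by a non-right angle.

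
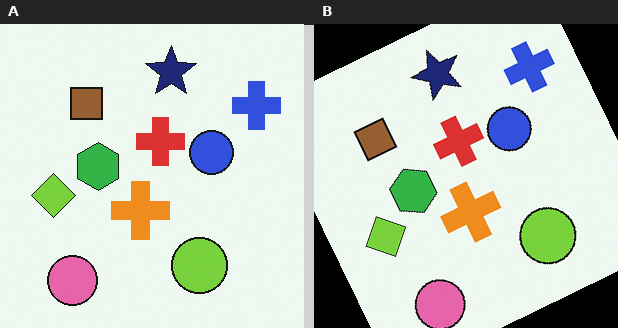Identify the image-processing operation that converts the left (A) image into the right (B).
Rotated counter-clockwise by a moderate amount.

Every shape is tilted by the same angle and the image corners show triangular fill wedges — a whole-image rotation by a non-right angle.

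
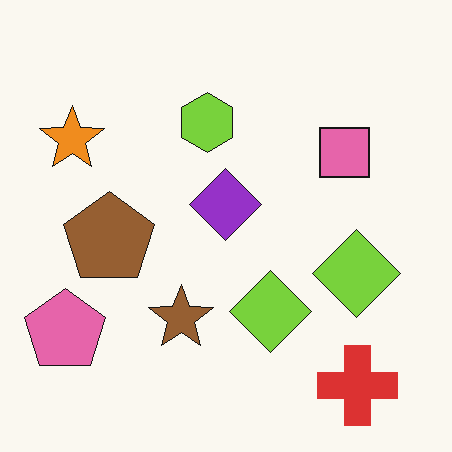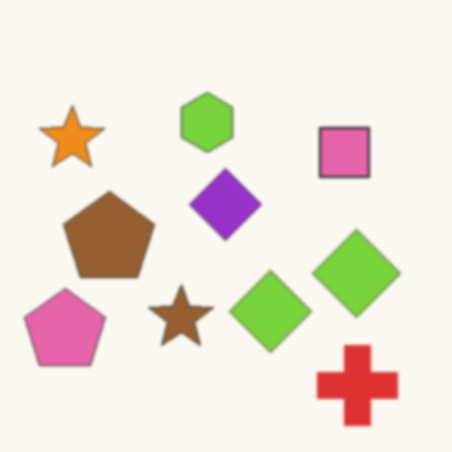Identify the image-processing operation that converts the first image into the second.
The transformation is: lightly blurred.

Shape edges and outlines are uniformly softened across the whole image.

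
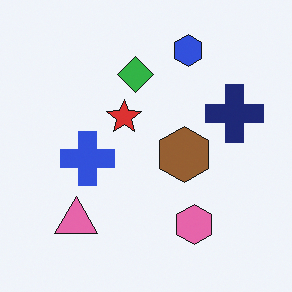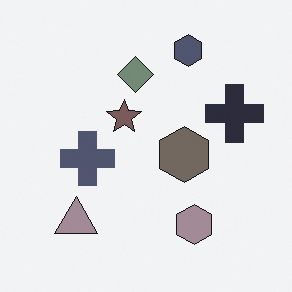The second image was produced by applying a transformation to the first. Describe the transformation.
This is the original image heavily desaturated.

All colors are more muted and greyish — a global saturation change.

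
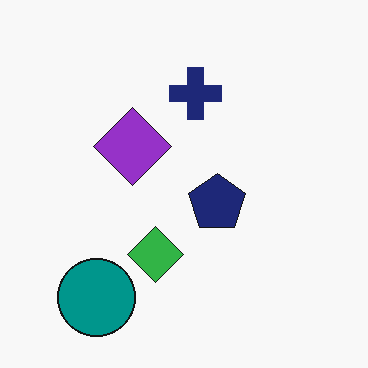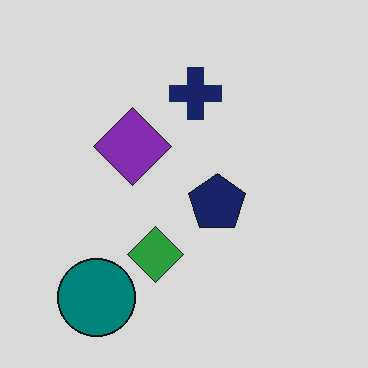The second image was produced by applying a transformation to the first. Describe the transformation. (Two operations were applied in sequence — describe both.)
It was given moderate JPEG compression, then slightly darkened.

Blocky 8×8 compression artifacts appear around shape edges and the flat background shows ringing — characteristic JPEG degradation. Every pixel — background and shapes alike — is uniformly darkened.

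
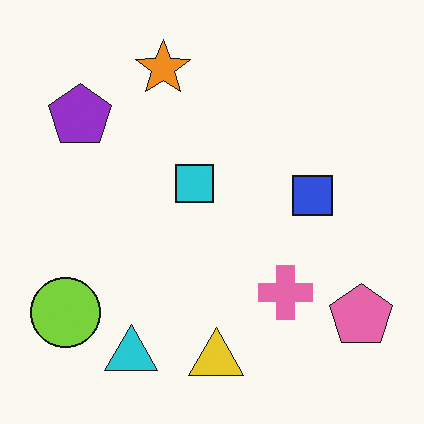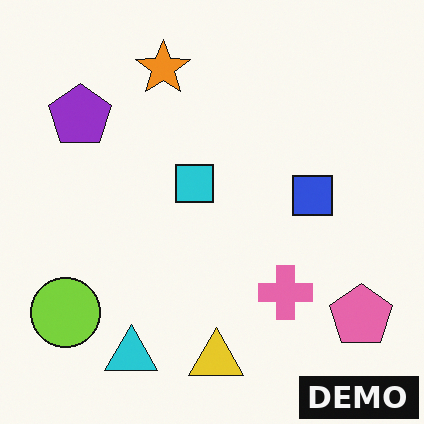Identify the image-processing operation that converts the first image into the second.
This is the original image watermarked with the text "DEMO" in the lower-right corner.

A dark label reading "DEMO" appears in the lower-right corner.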